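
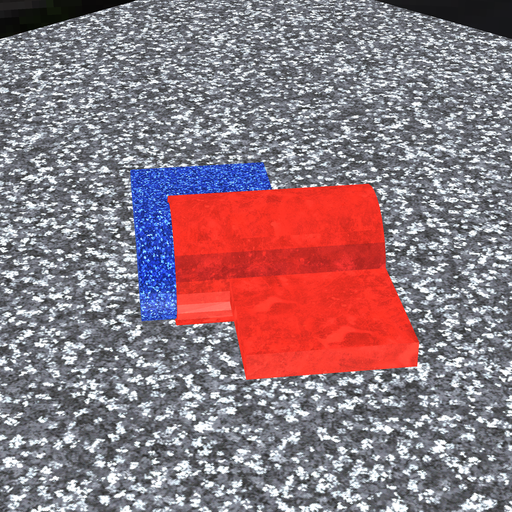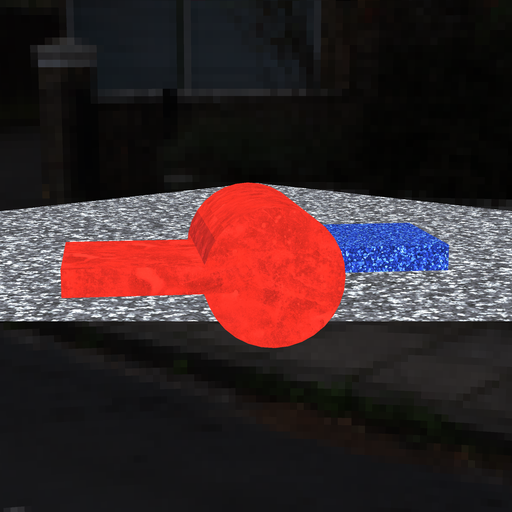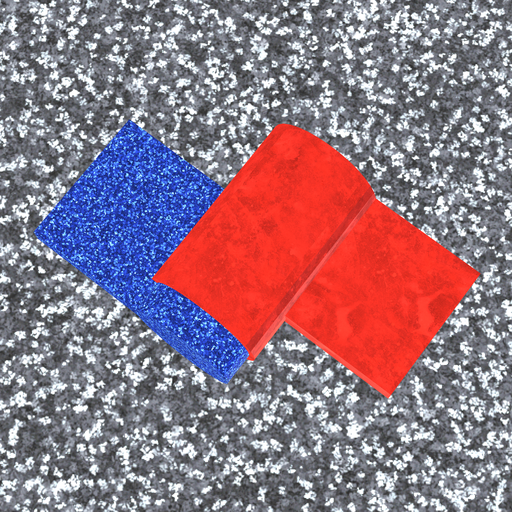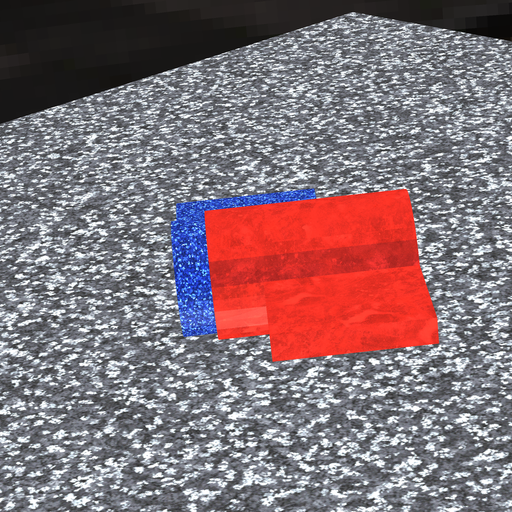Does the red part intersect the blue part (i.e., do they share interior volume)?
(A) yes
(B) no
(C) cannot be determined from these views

(A) yes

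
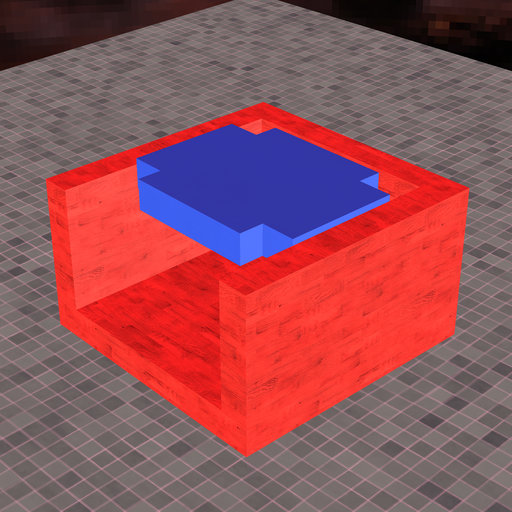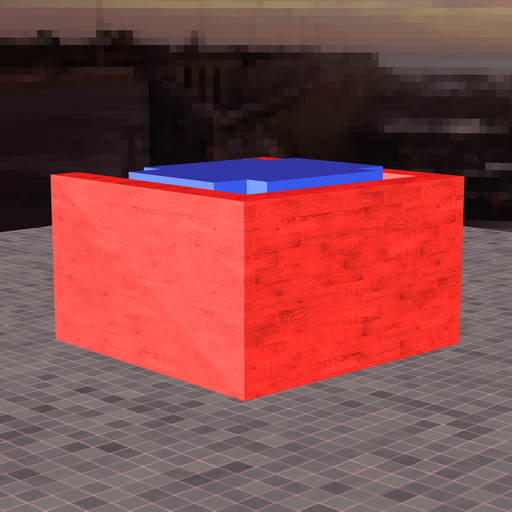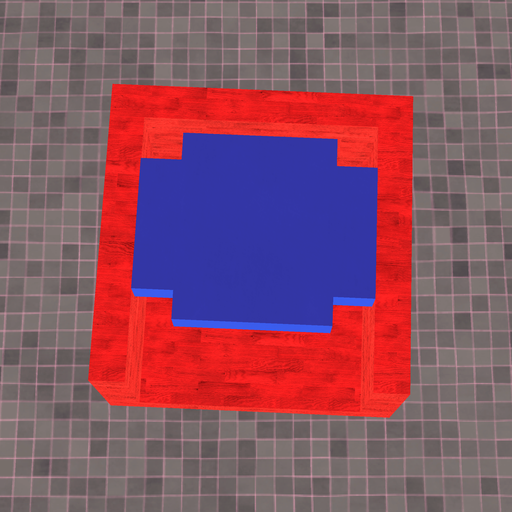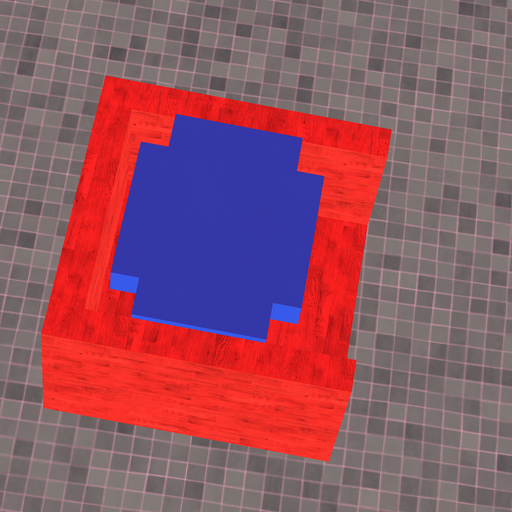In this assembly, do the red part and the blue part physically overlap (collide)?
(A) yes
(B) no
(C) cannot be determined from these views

(B) no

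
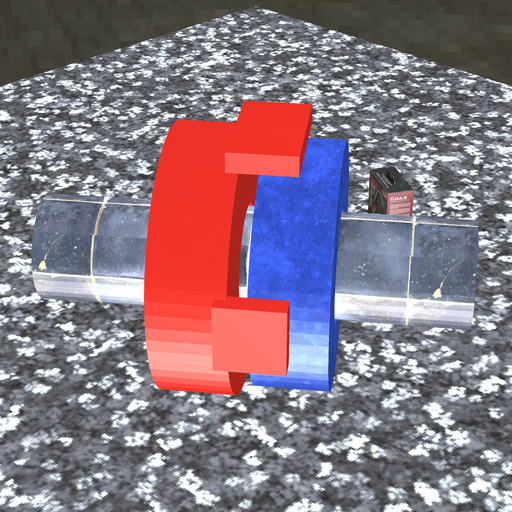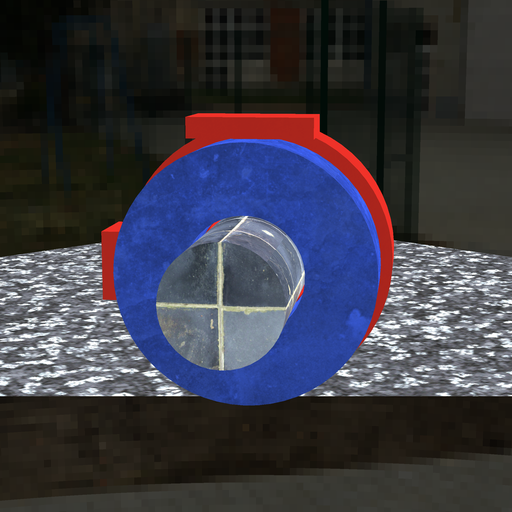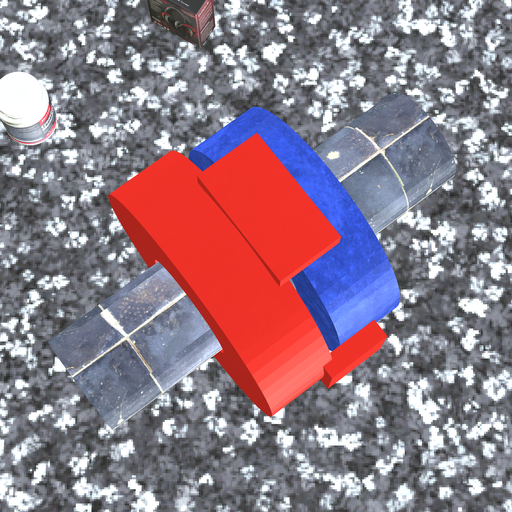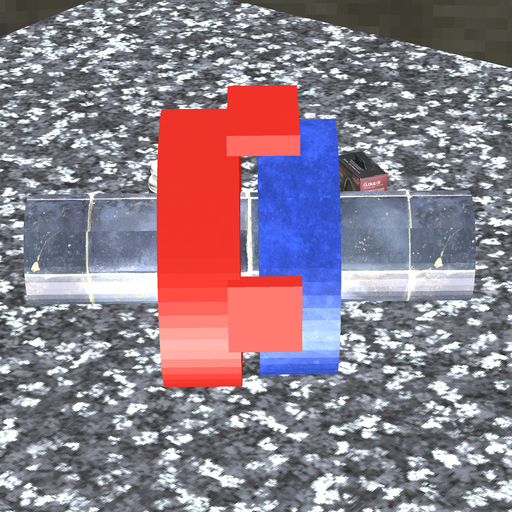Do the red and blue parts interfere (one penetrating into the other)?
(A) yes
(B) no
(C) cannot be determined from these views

(B) no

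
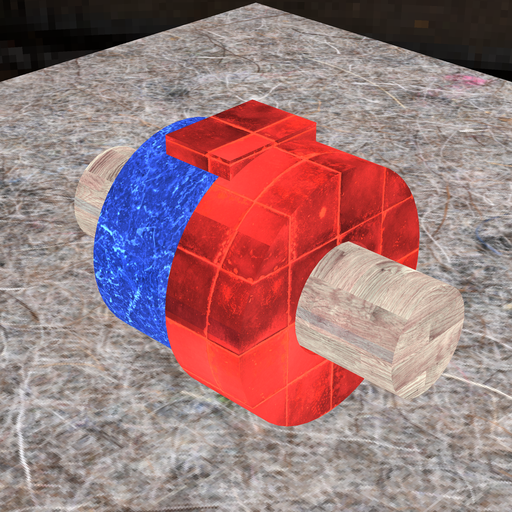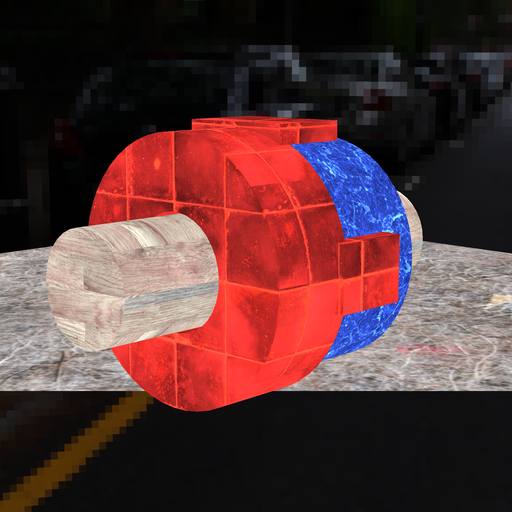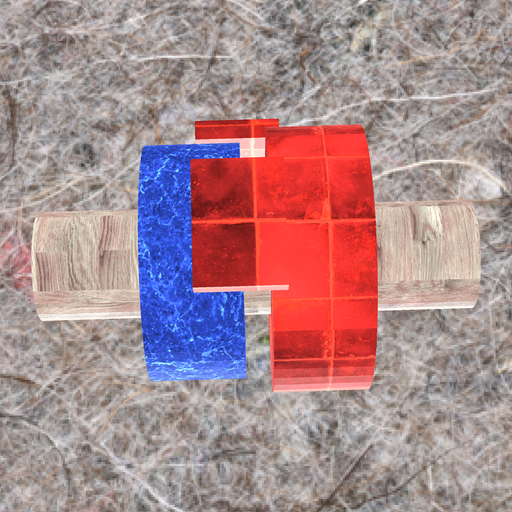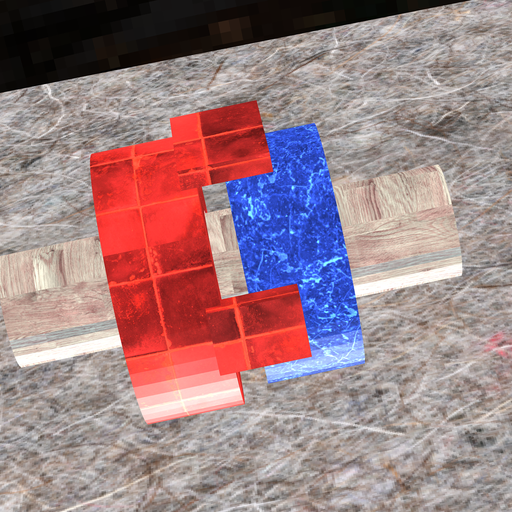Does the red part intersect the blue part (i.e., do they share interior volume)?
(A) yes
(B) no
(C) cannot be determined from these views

(B) no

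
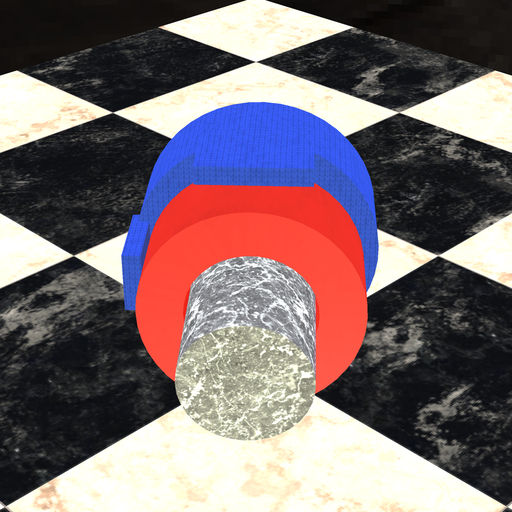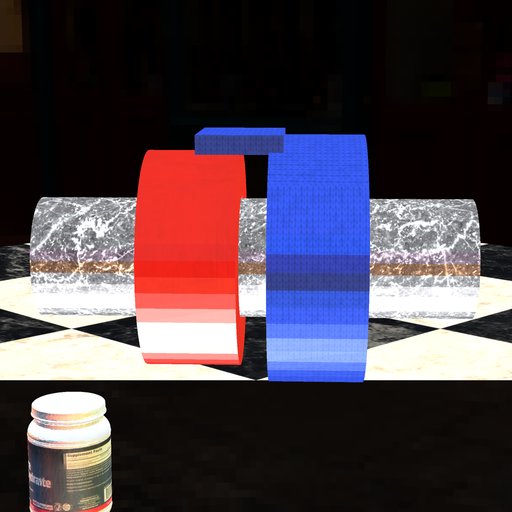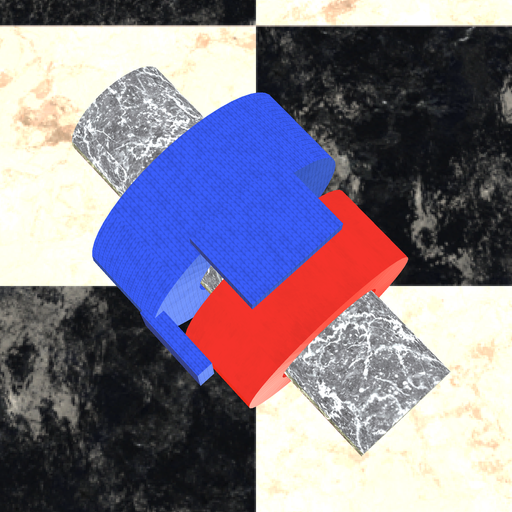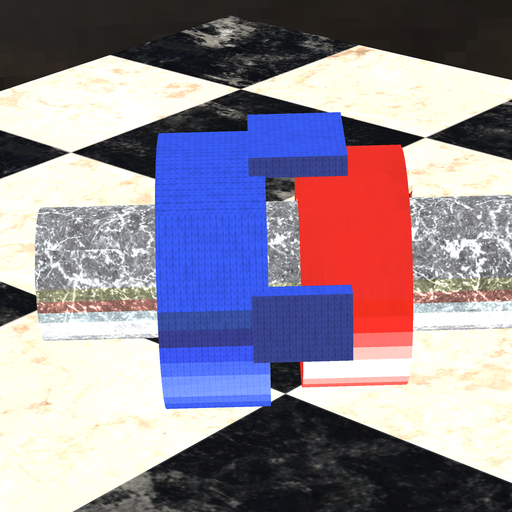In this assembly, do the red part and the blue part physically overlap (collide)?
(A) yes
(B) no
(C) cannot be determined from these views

(B) no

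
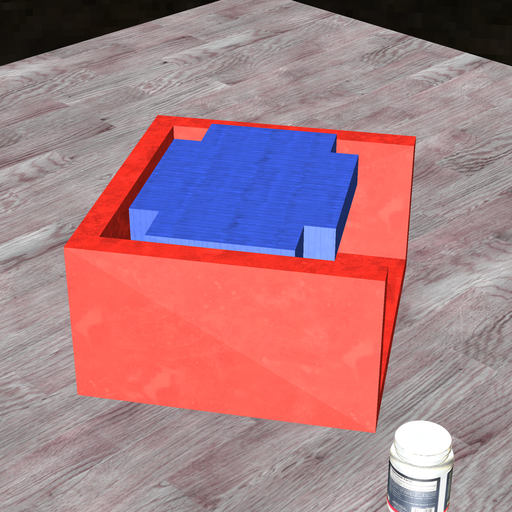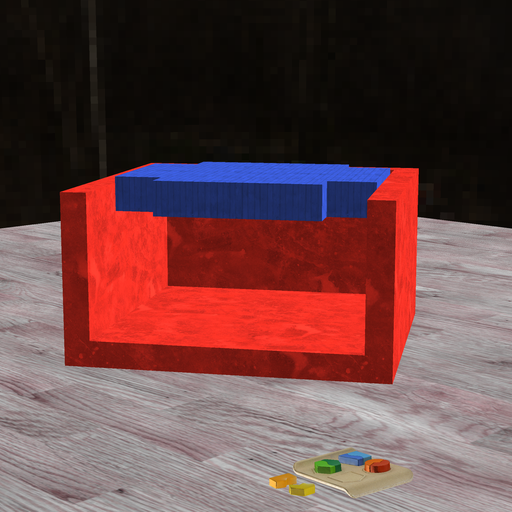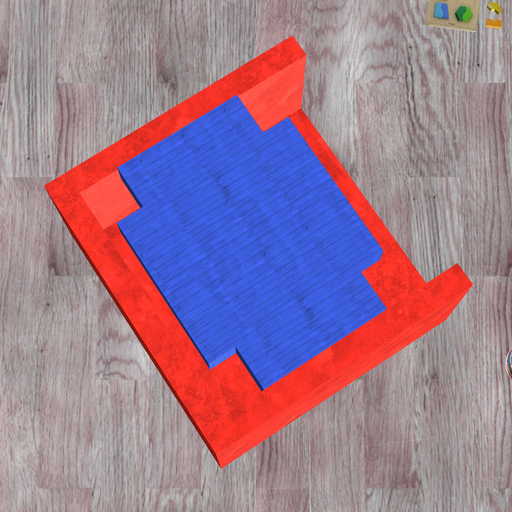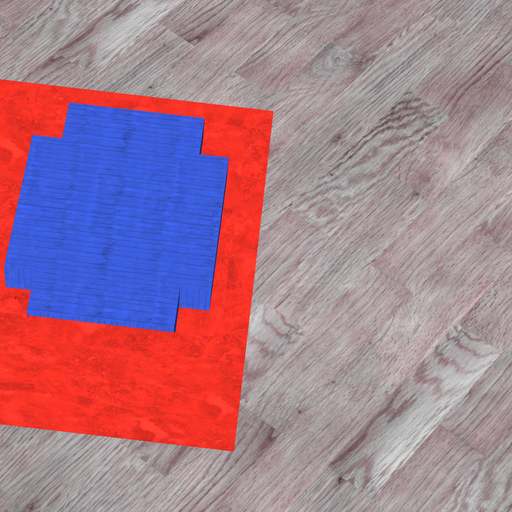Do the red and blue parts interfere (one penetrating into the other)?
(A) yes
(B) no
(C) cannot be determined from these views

(B) no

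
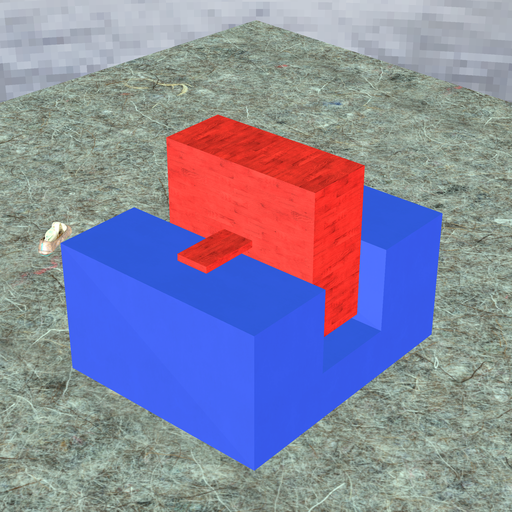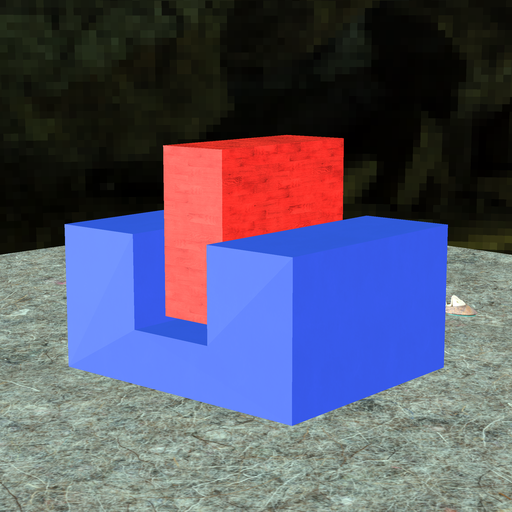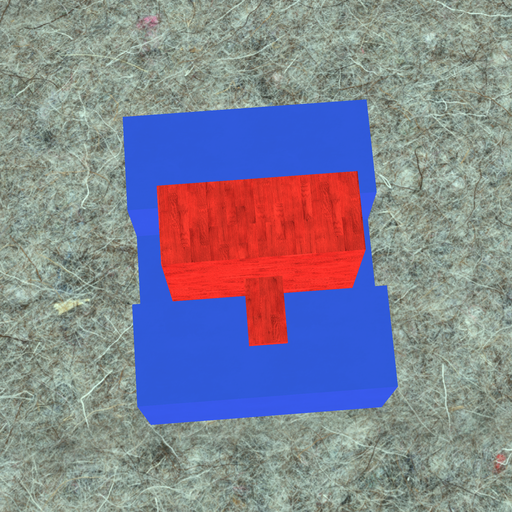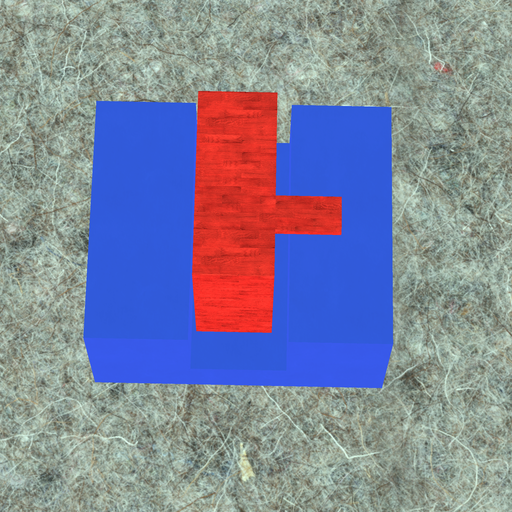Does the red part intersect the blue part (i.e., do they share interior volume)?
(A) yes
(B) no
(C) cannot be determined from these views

(B) no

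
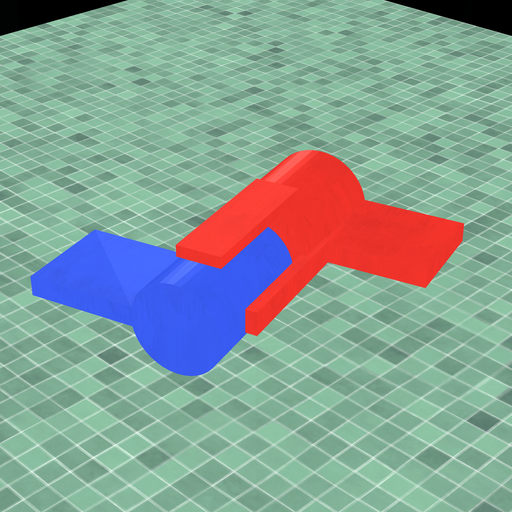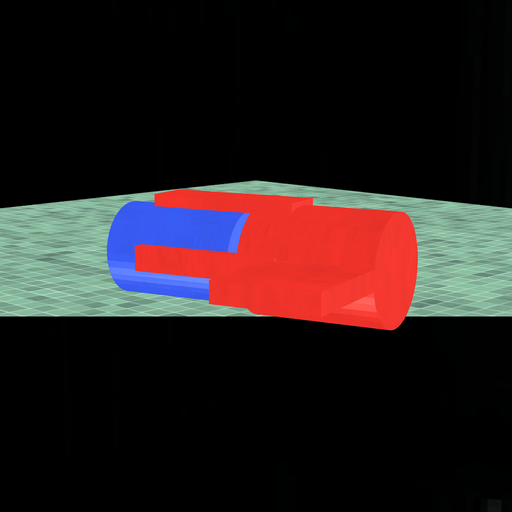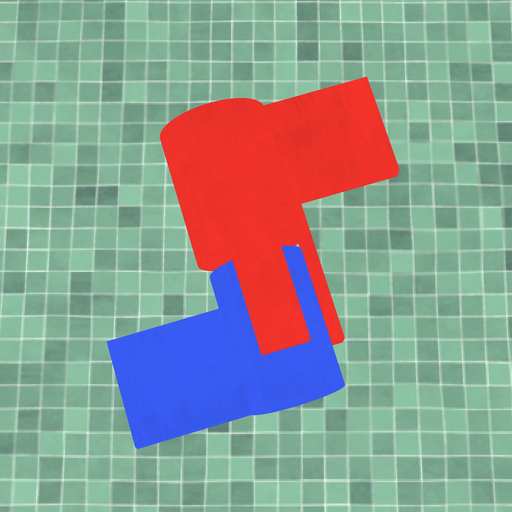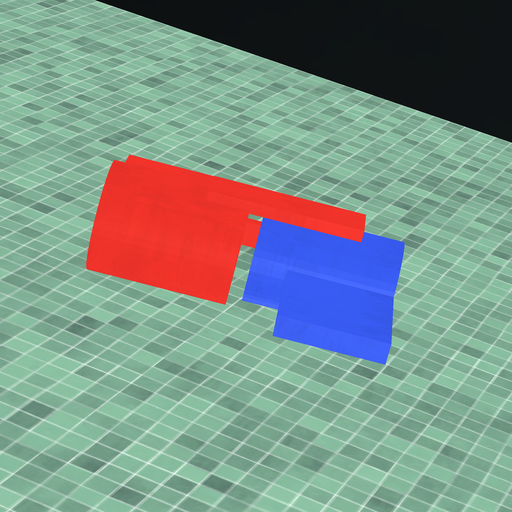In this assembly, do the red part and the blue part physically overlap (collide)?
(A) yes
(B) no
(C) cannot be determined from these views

(B) no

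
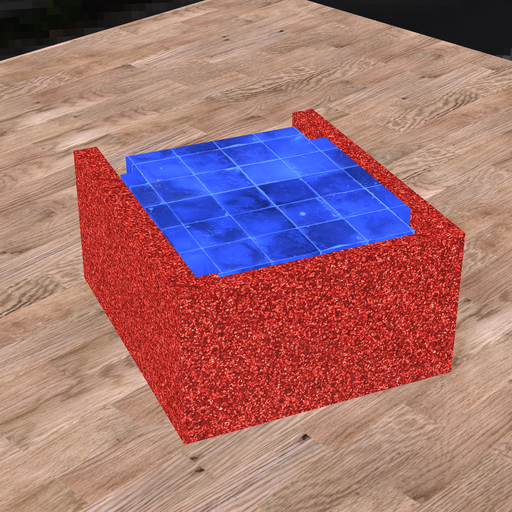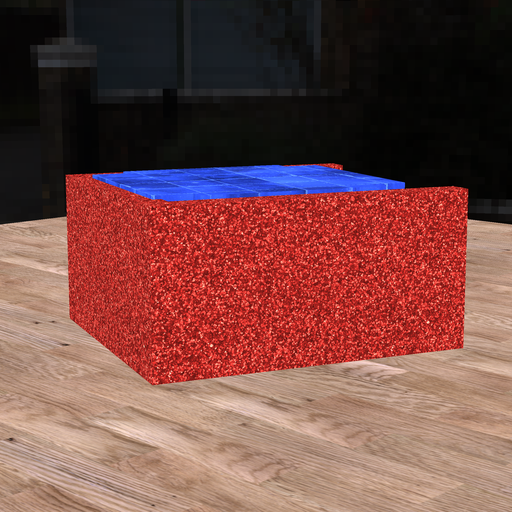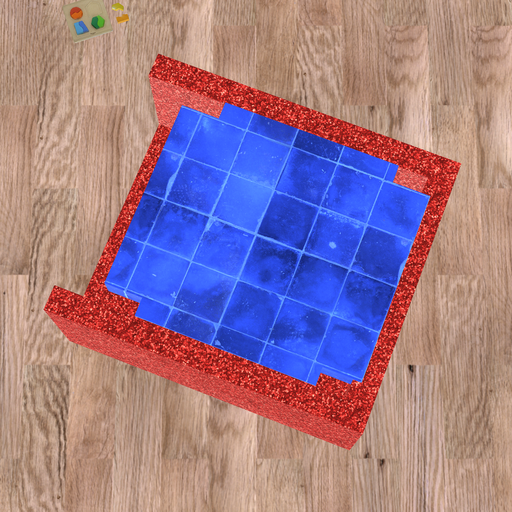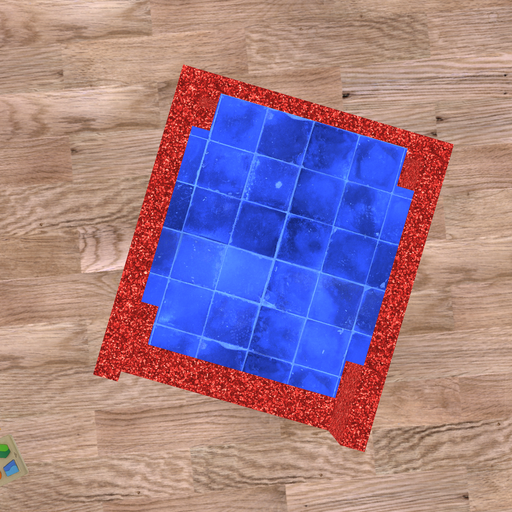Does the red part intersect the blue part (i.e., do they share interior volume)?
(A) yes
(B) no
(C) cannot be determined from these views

(A) yes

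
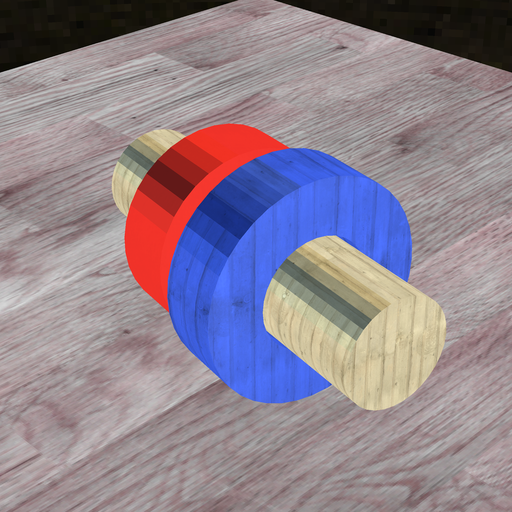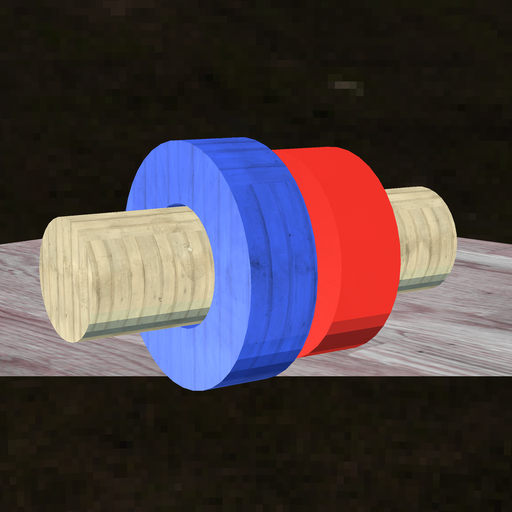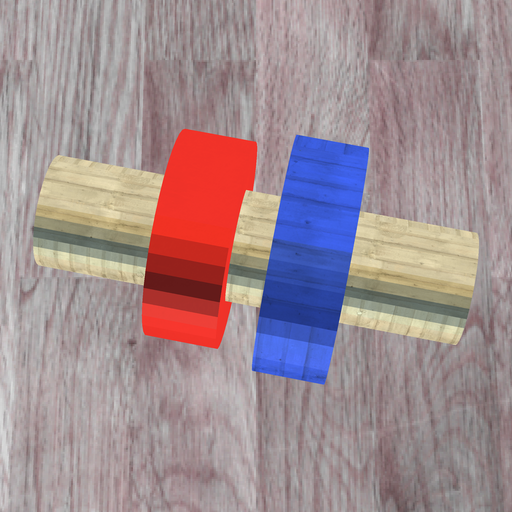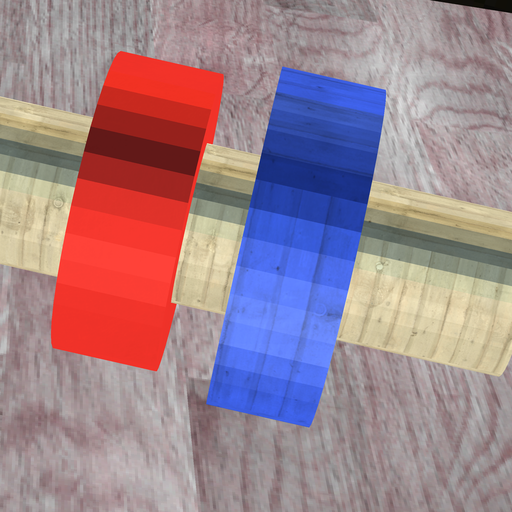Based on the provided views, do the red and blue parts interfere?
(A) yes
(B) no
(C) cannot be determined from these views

(B) no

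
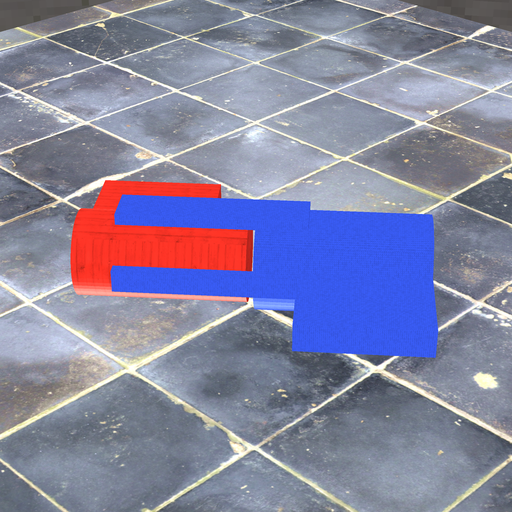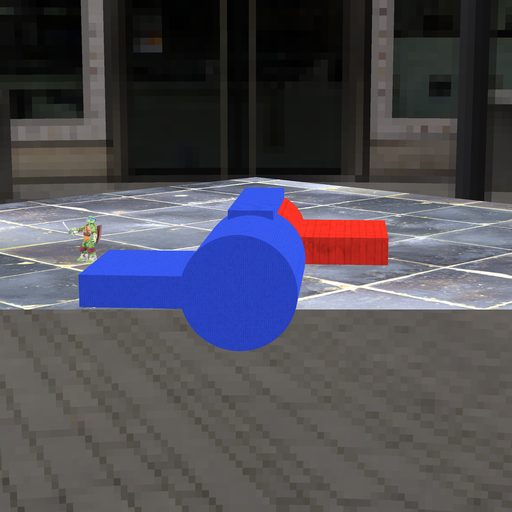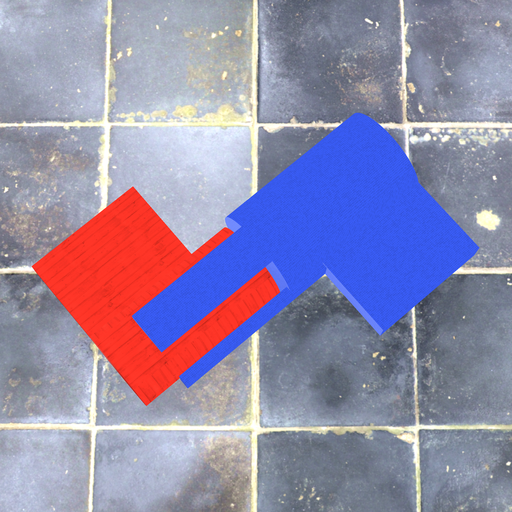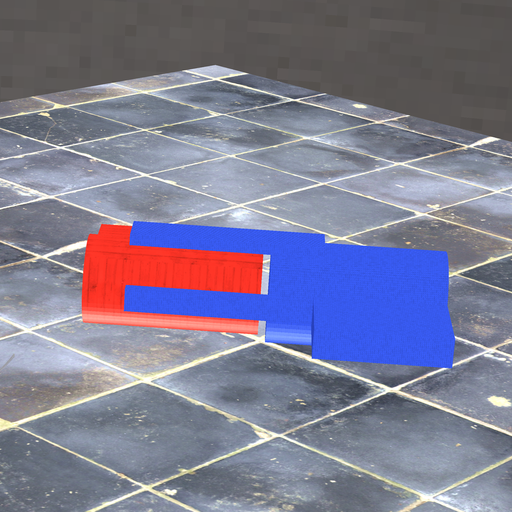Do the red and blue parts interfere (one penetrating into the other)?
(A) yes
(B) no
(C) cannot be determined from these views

(B) no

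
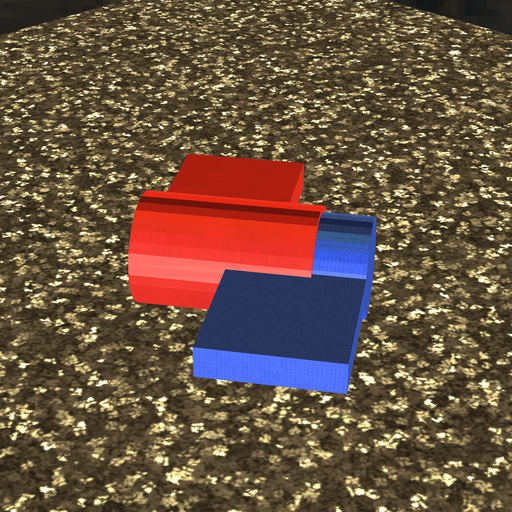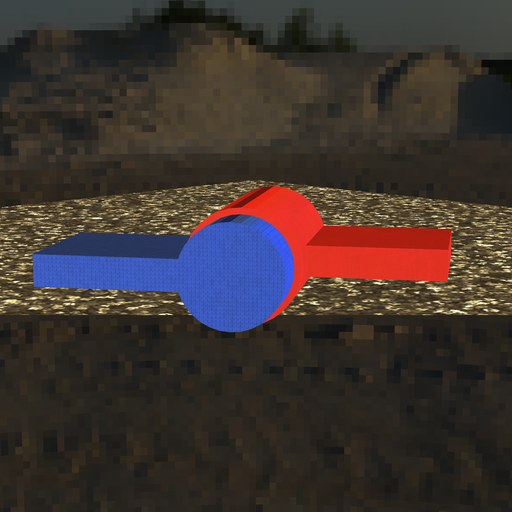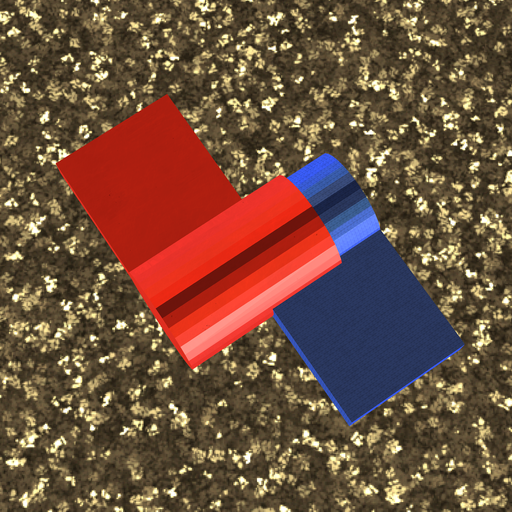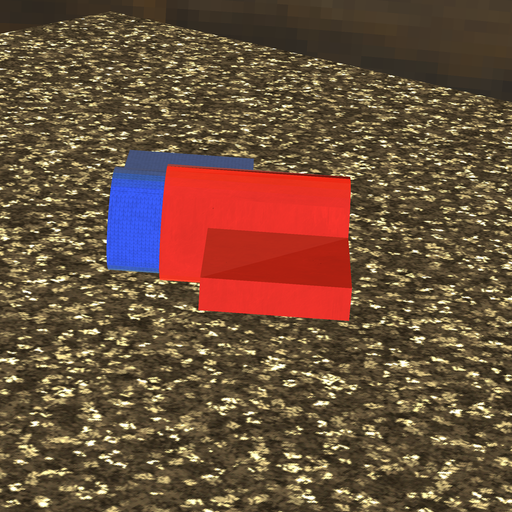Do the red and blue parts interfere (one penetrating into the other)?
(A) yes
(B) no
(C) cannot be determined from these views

(A) yes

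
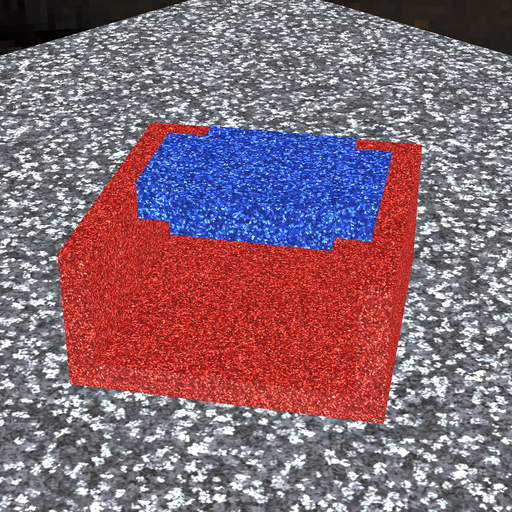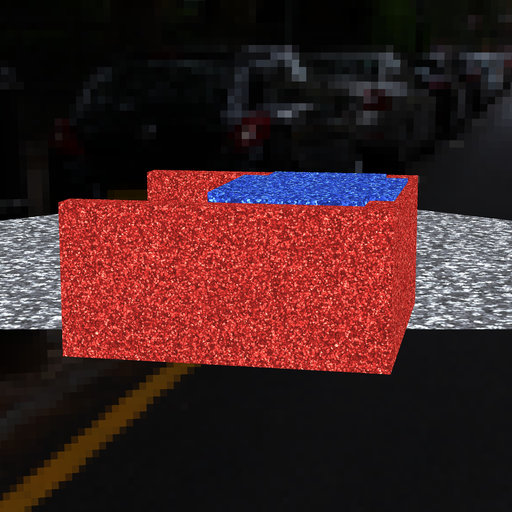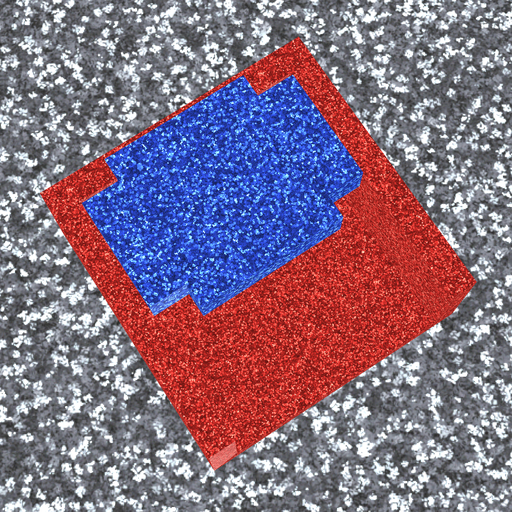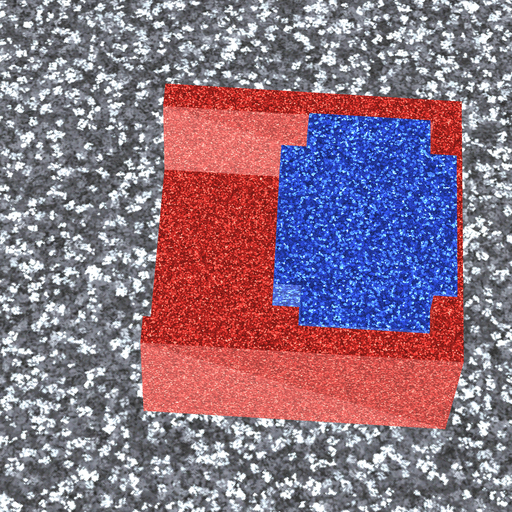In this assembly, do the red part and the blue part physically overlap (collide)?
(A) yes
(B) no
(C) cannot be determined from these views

(A) yes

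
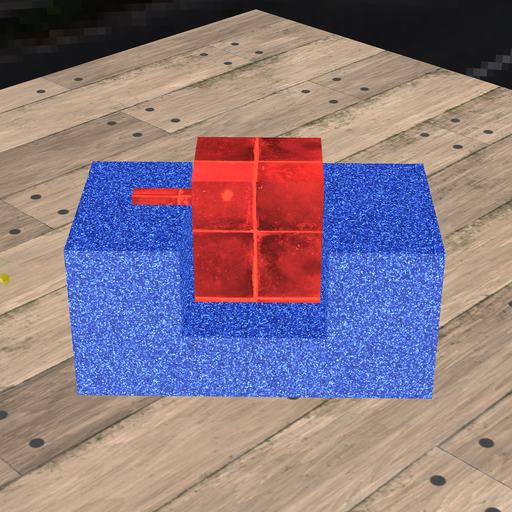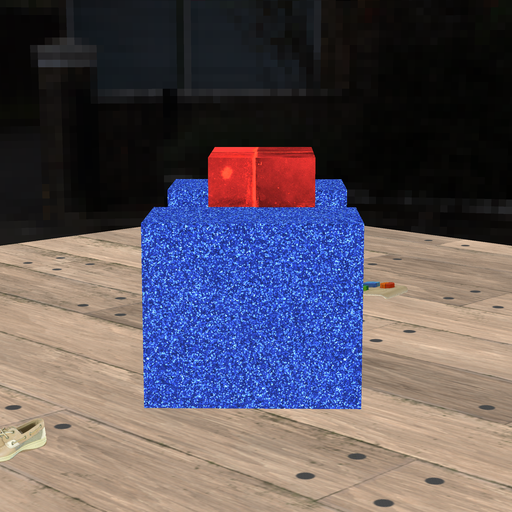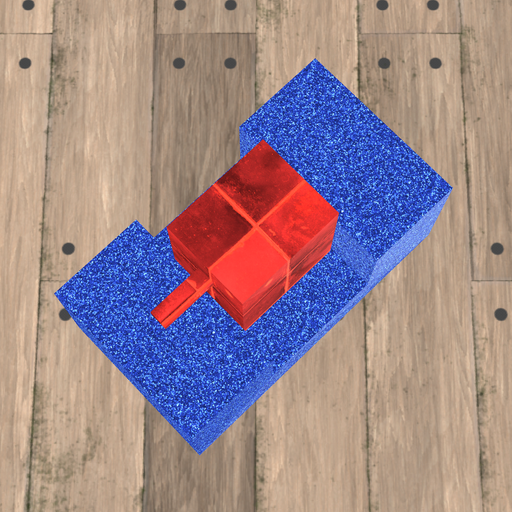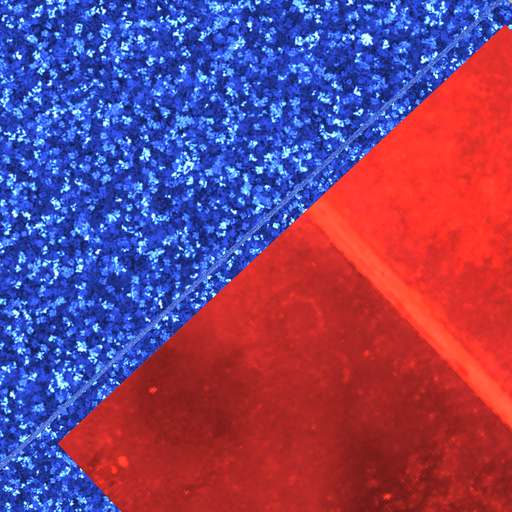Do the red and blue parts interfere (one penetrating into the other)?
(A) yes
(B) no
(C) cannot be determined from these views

(B) no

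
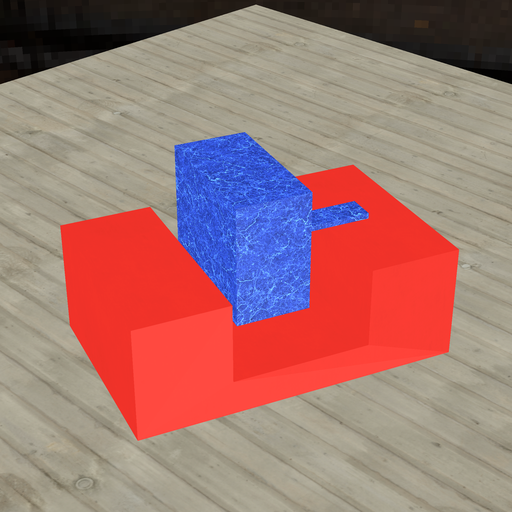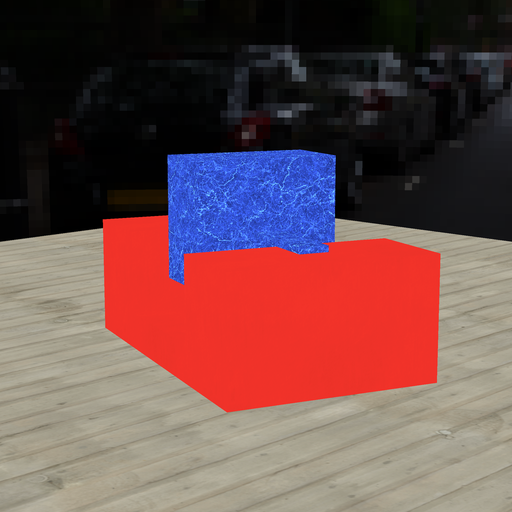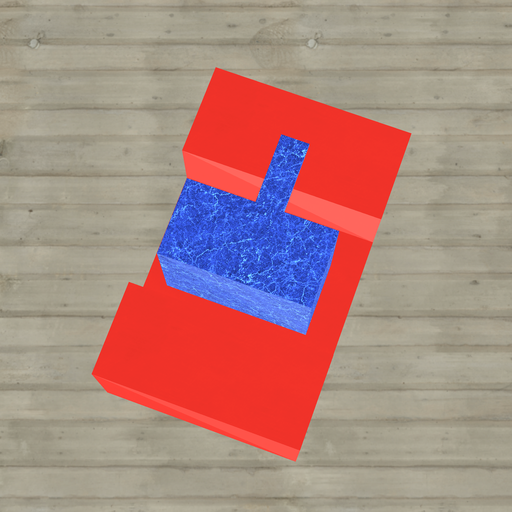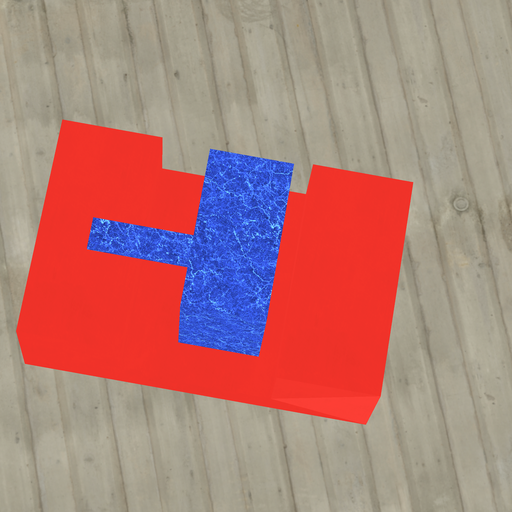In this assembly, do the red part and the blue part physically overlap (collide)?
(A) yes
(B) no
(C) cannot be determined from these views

(B) no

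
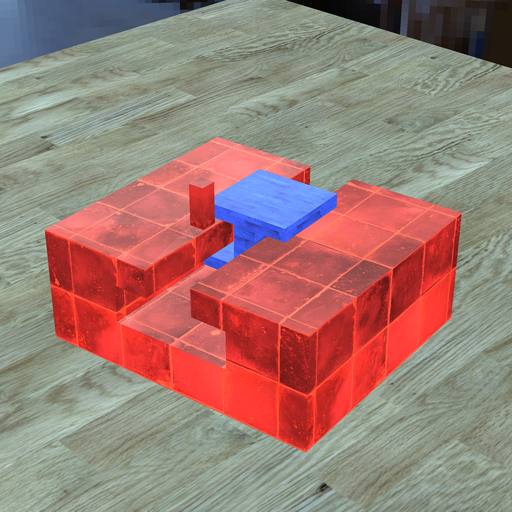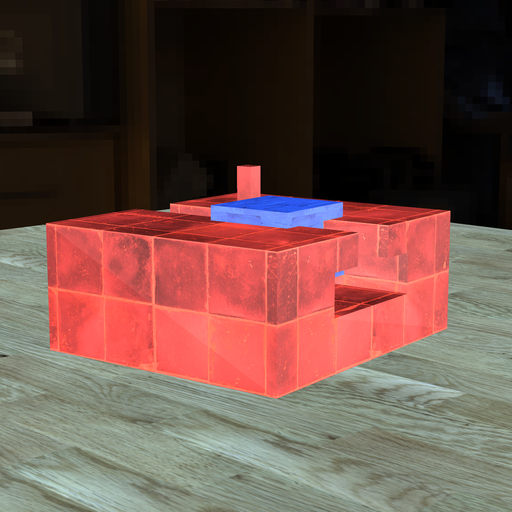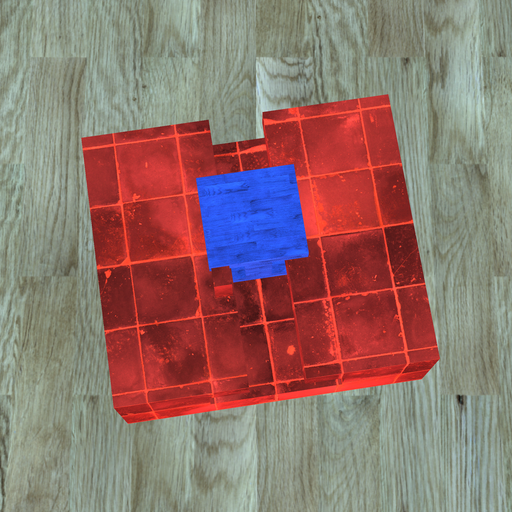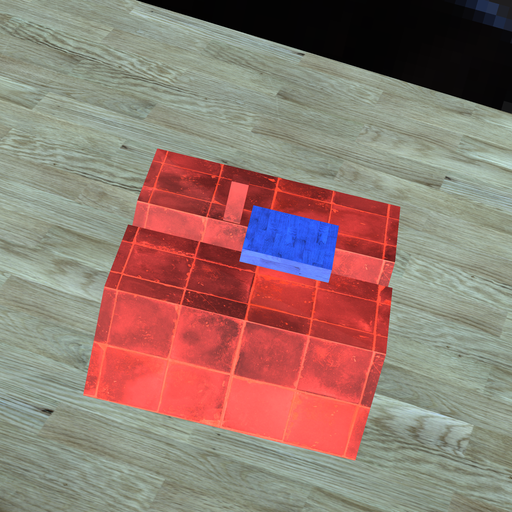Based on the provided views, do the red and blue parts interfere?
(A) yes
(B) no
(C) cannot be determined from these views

(B) no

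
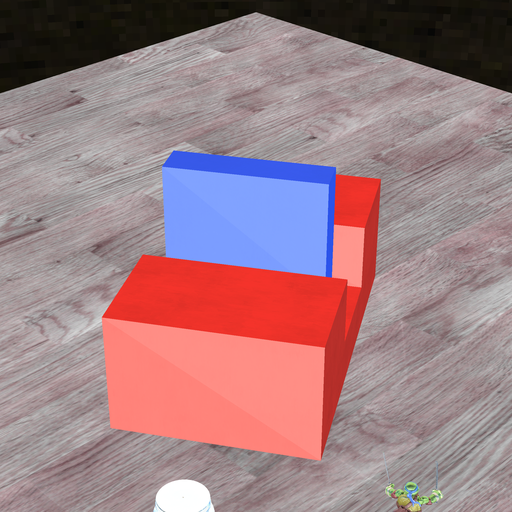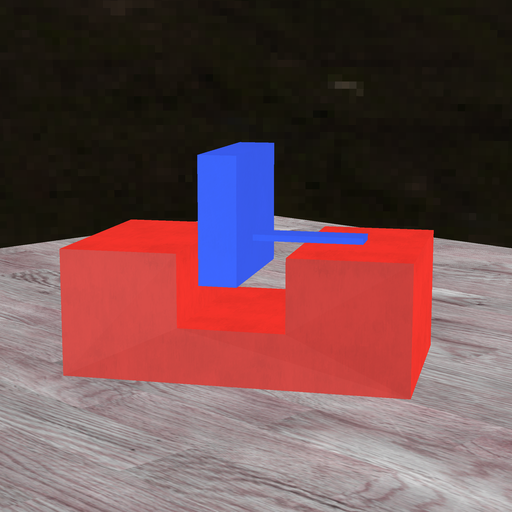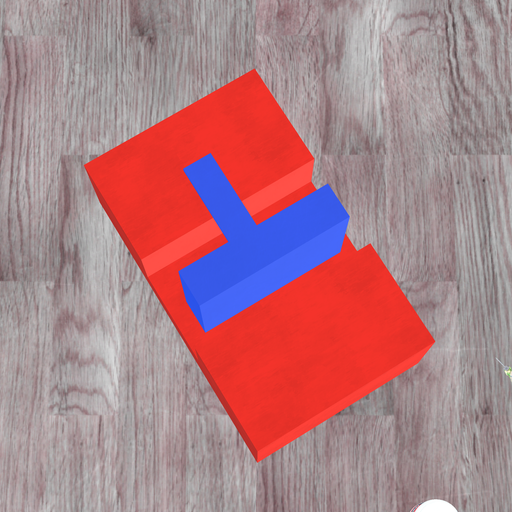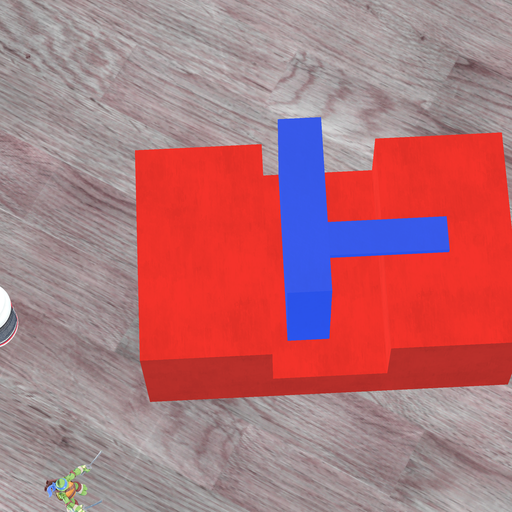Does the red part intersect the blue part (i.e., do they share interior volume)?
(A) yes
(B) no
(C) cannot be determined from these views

(B) no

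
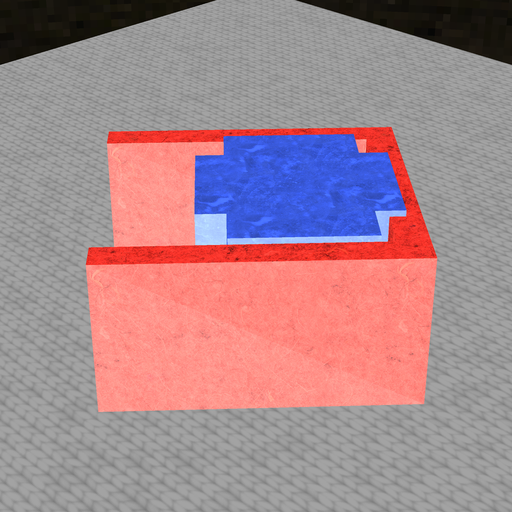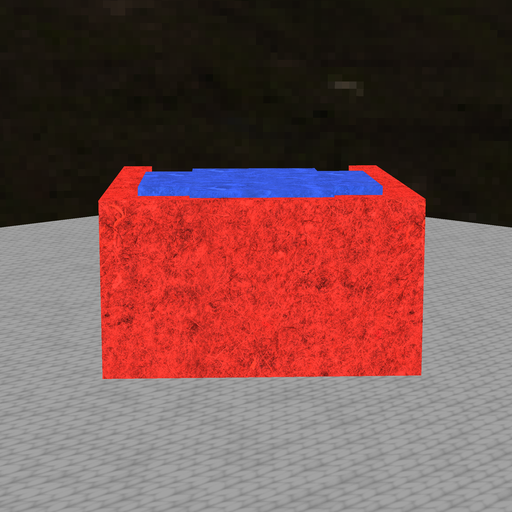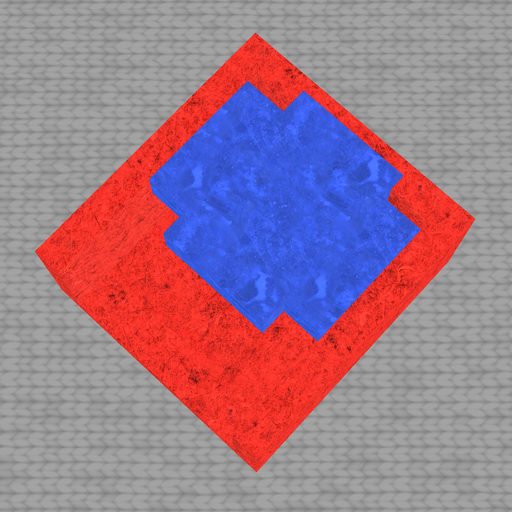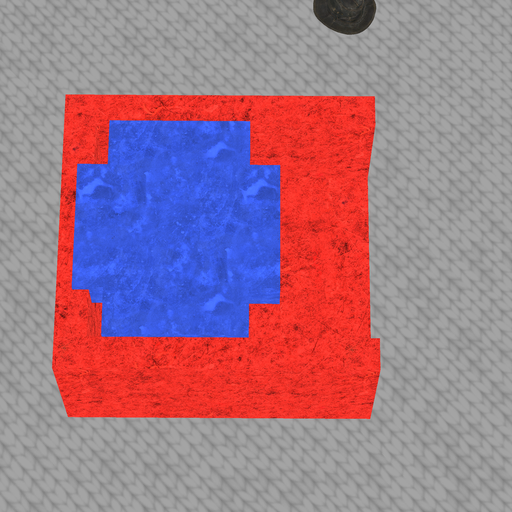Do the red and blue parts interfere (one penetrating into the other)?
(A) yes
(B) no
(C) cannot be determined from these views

(A) yes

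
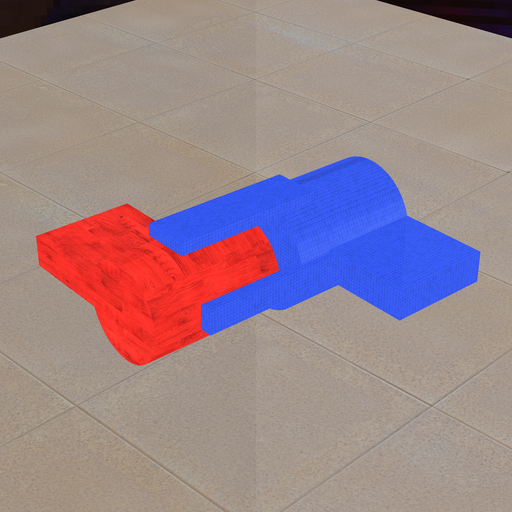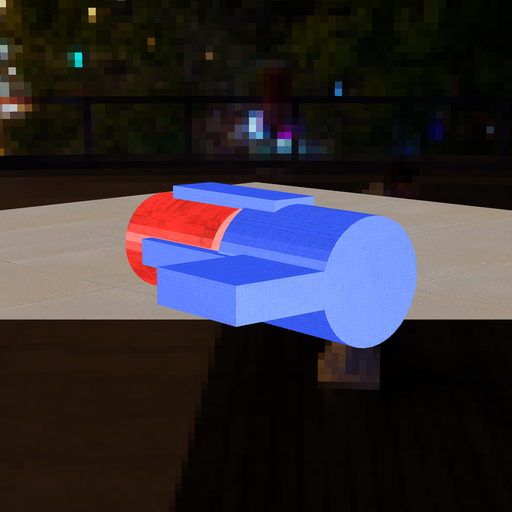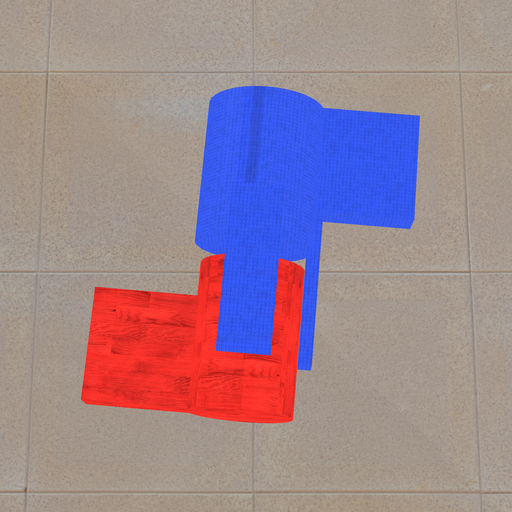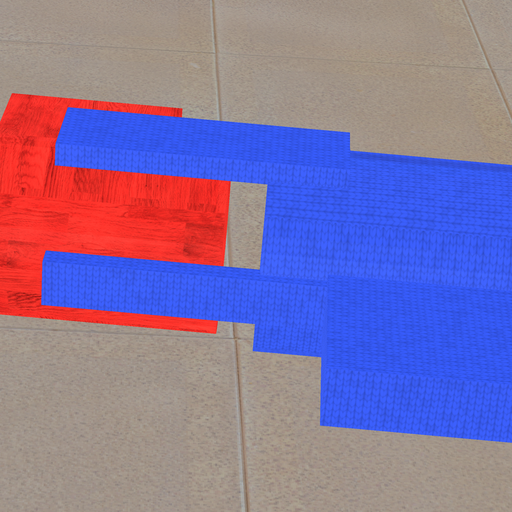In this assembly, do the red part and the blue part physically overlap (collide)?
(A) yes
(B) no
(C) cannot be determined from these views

(B) no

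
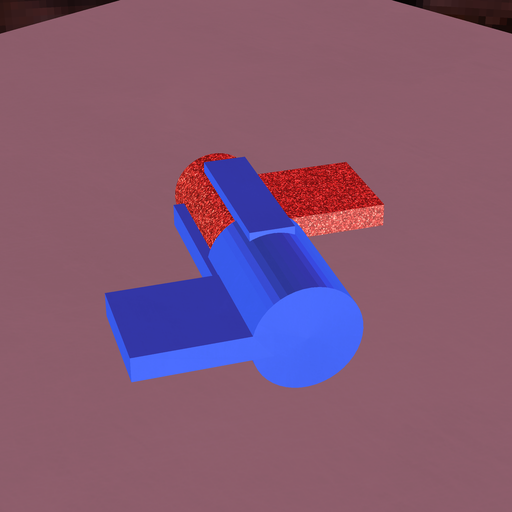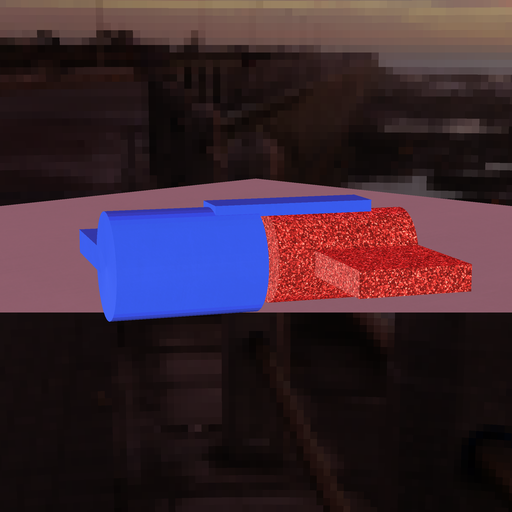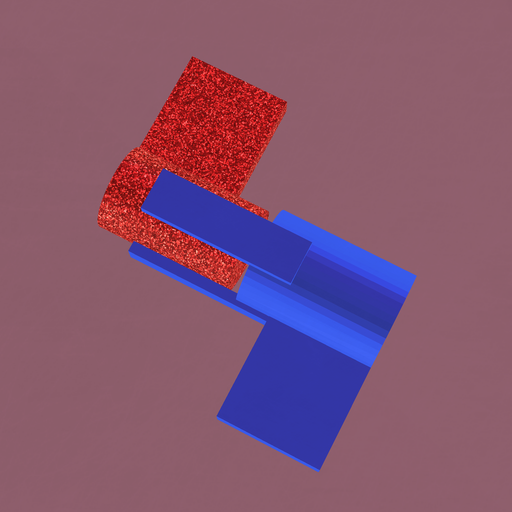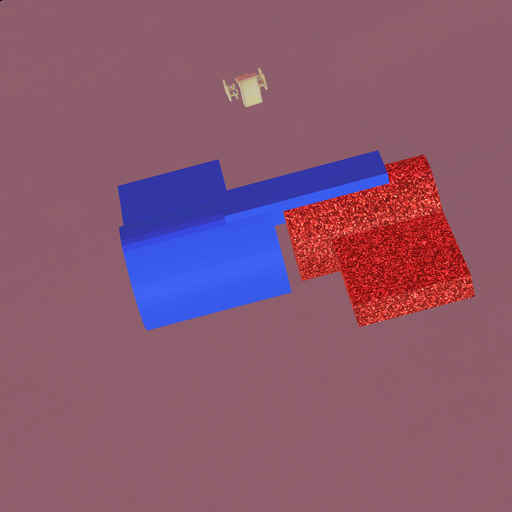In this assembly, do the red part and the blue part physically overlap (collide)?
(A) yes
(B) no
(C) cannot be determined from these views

(B) no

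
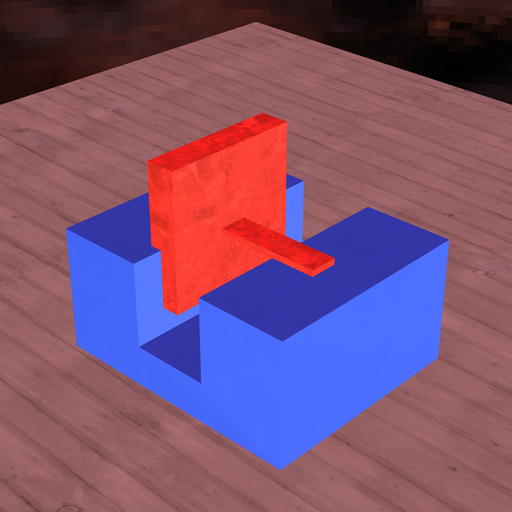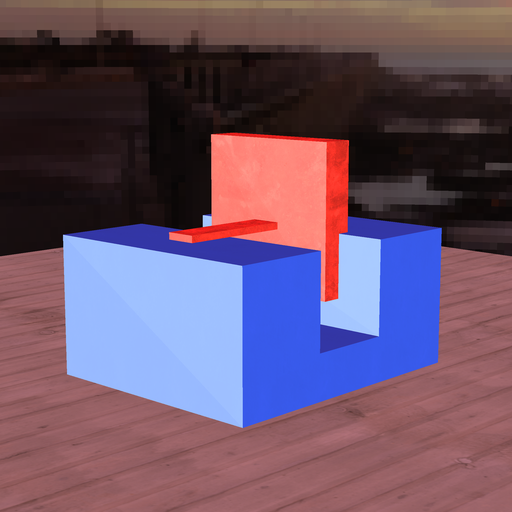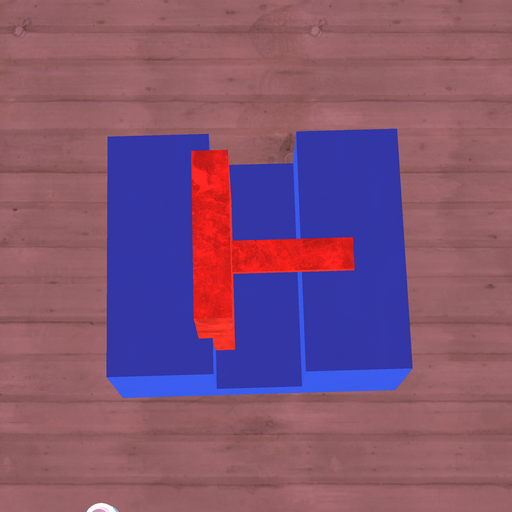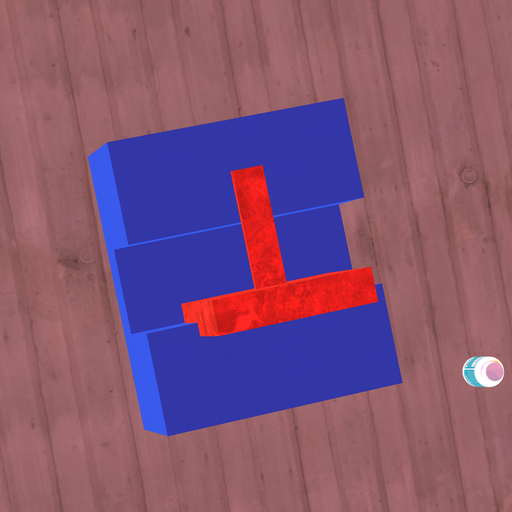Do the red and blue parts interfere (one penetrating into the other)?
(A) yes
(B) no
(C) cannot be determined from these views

(A) yes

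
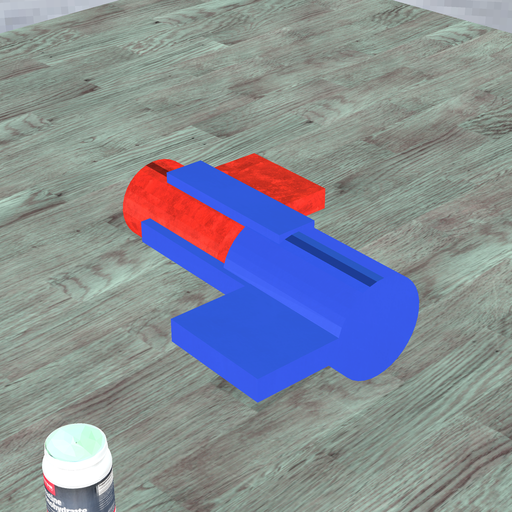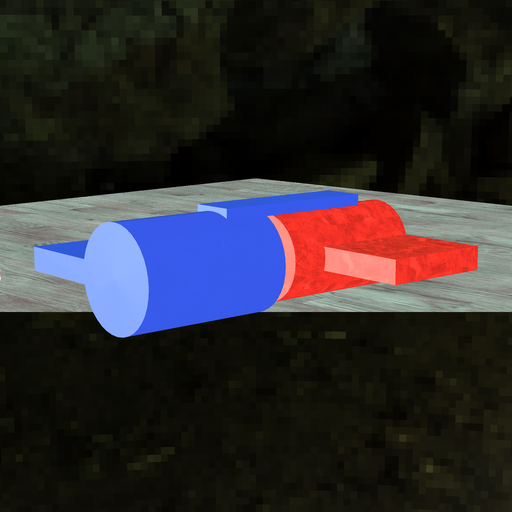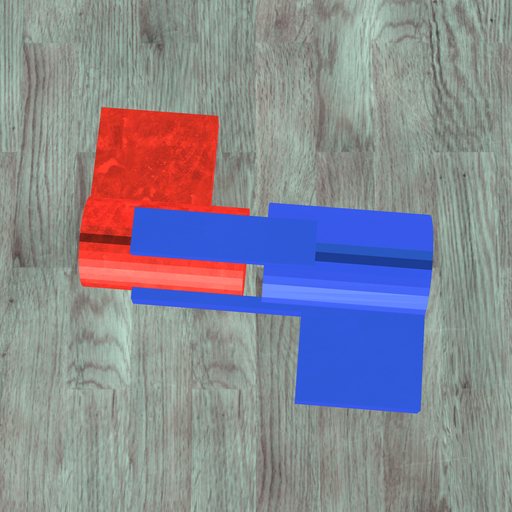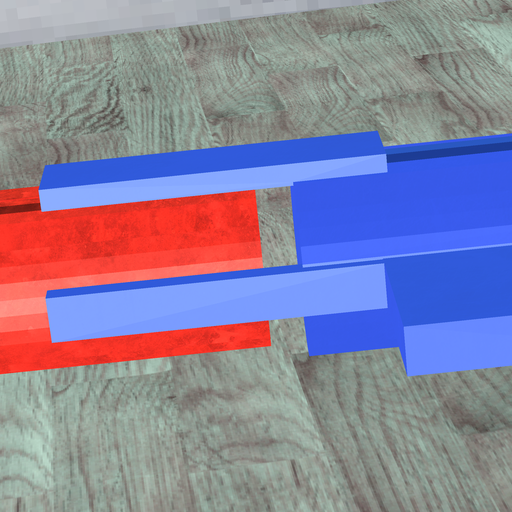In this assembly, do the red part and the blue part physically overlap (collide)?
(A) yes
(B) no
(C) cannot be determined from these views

(B) no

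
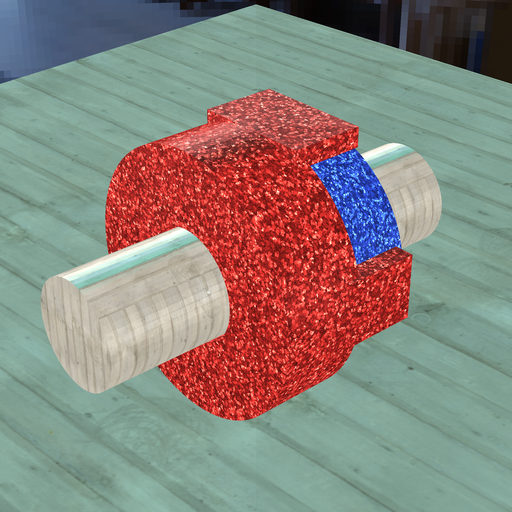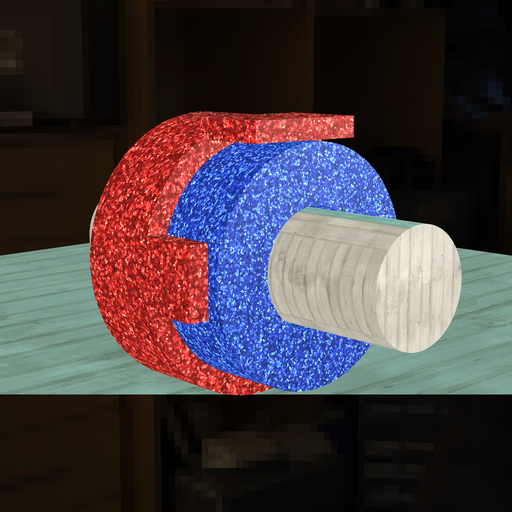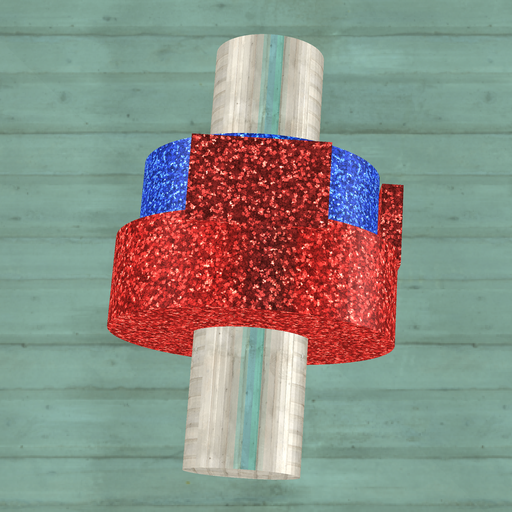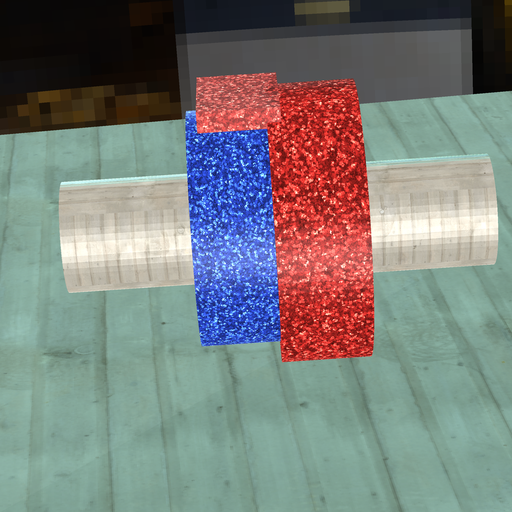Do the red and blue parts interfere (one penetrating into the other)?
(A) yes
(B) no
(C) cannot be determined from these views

(A) yes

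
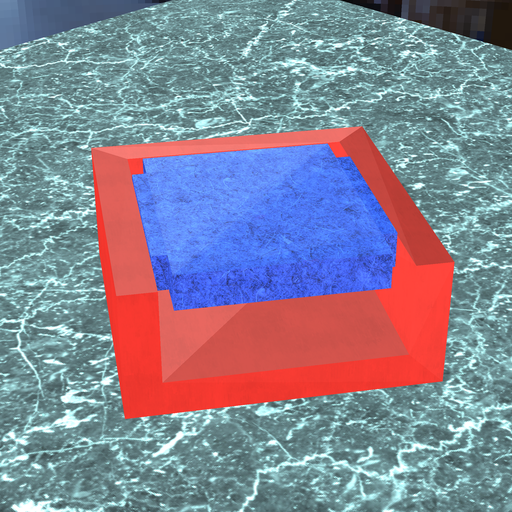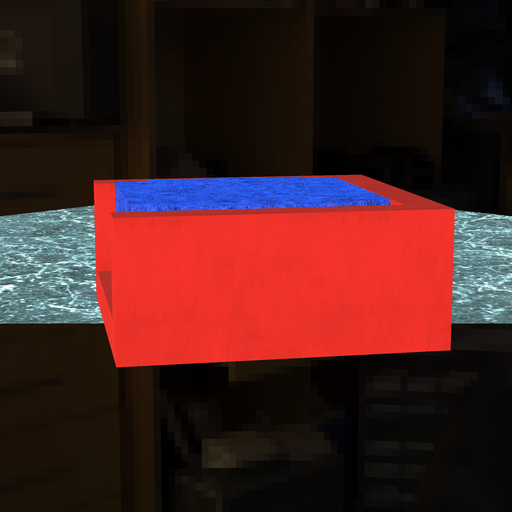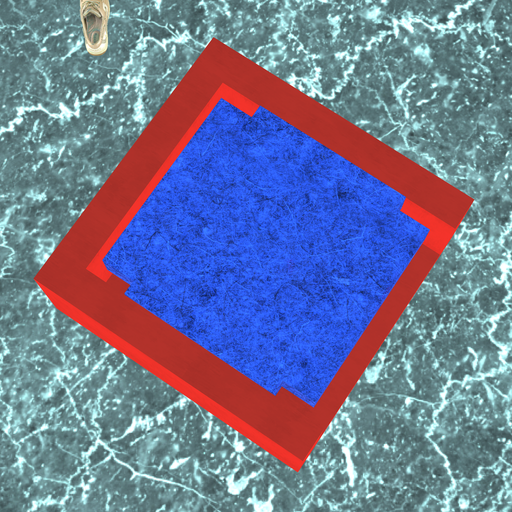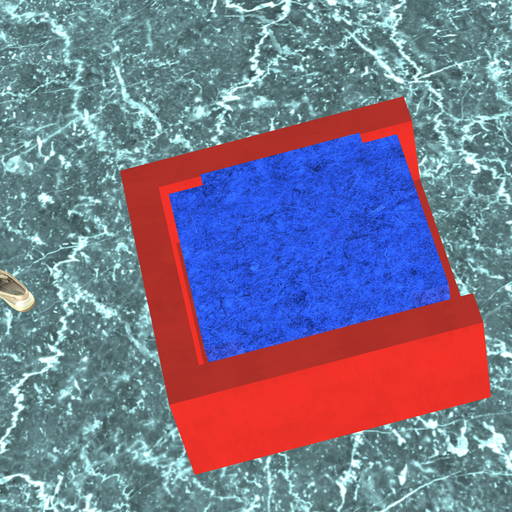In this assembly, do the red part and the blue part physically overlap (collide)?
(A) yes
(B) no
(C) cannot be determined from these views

(B) no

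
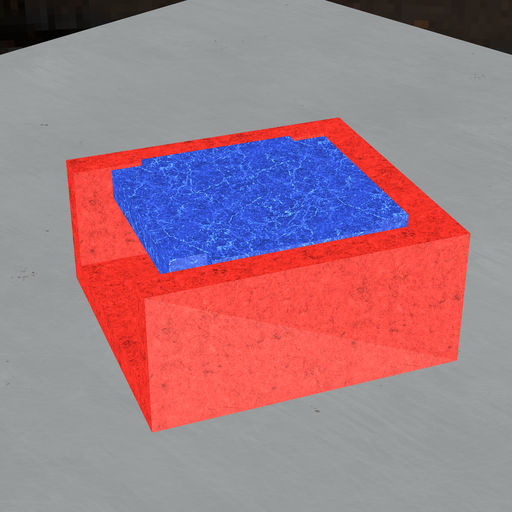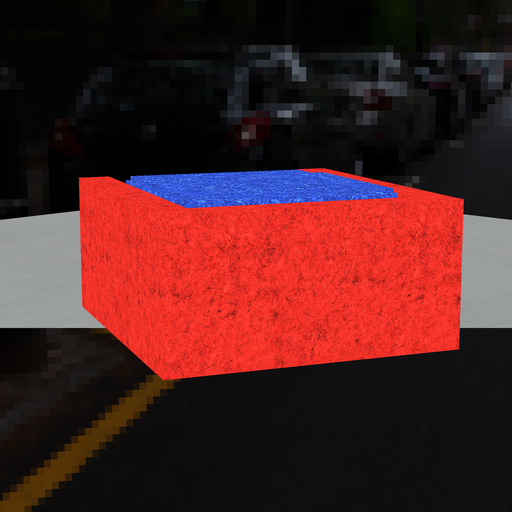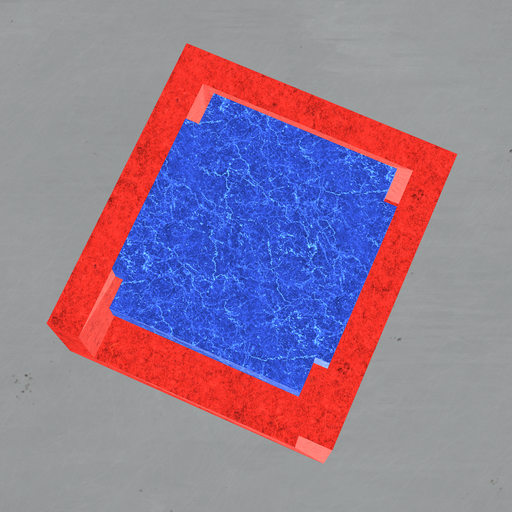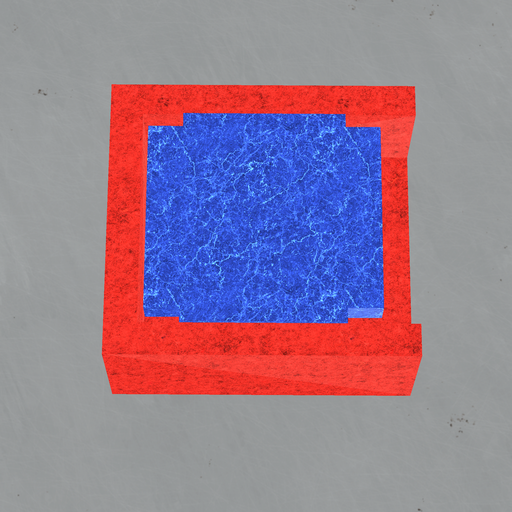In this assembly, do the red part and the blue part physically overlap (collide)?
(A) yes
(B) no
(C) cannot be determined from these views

(B) no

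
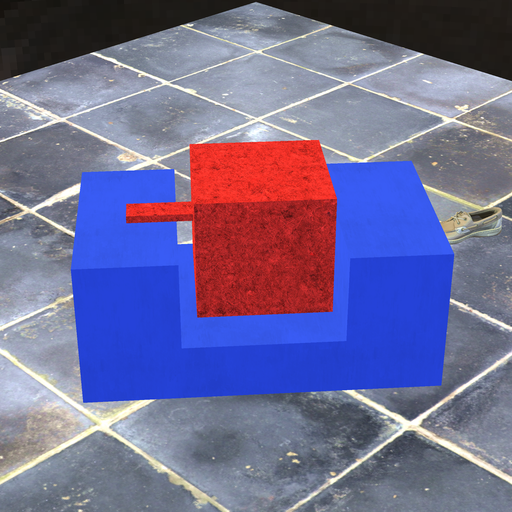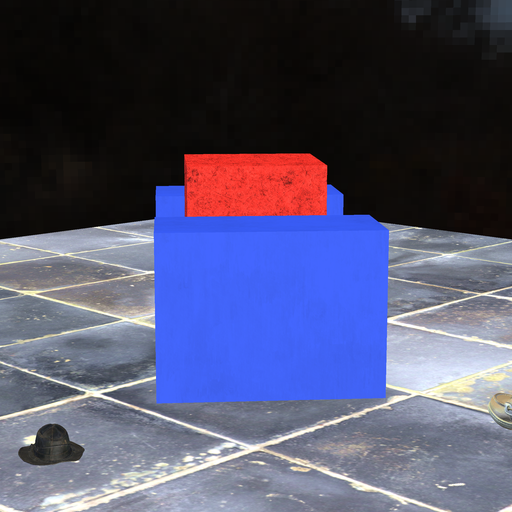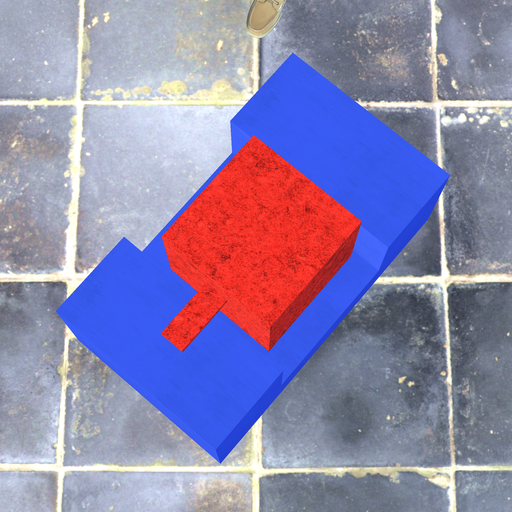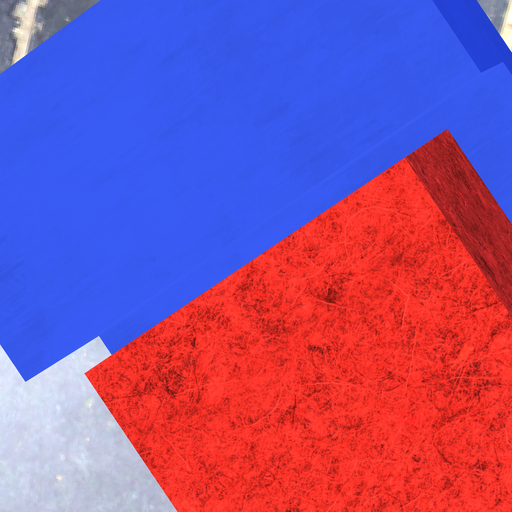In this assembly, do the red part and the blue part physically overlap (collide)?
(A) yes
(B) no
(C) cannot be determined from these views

(B) no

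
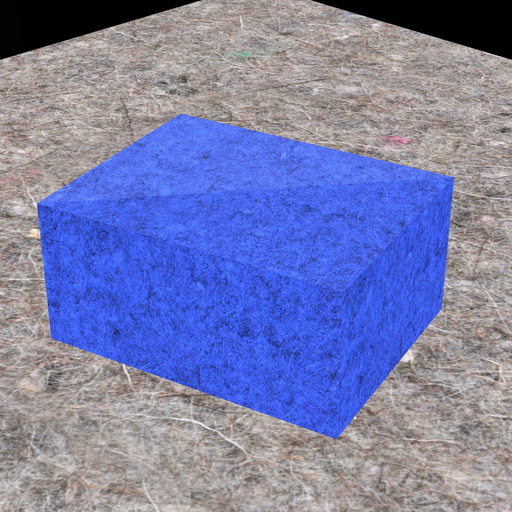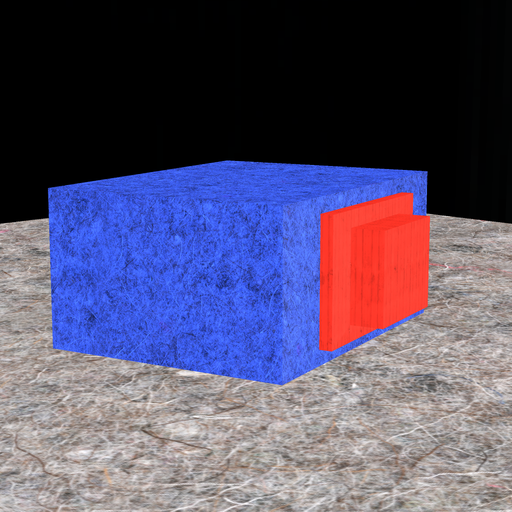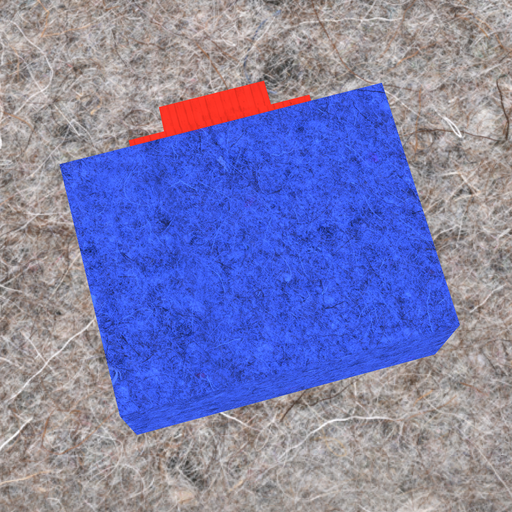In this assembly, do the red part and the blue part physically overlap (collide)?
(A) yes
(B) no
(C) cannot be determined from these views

(C) cannot be determined from these views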